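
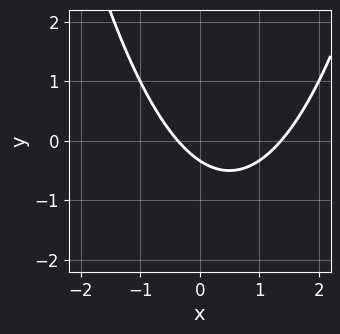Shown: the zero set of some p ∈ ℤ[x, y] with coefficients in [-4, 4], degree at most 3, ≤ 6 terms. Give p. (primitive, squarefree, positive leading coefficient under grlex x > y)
First, deg p = 2. No degree-1 curve has this shape.
Finally, putting this together gives p.

2*x^2 - 2*x - 3*y - 1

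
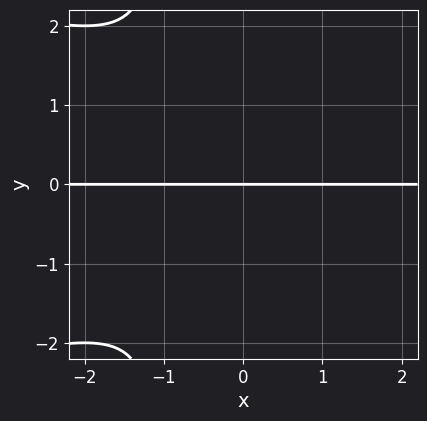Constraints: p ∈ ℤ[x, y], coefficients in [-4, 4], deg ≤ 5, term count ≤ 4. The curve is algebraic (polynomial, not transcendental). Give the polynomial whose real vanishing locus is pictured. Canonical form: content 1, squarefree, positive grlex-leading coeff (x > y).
(a) The degree is 4 — no degree-3 curve has this shape.
(b) Against the integer gridlines: it meets the y-axis at y = 0 (among the integer gridlines); every point of the x-axis in the box is on the curve.
(c) Assembling these constraints gives the stated polynomial.

x*y^3 + x^2*y + y^3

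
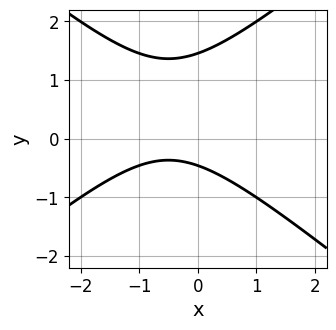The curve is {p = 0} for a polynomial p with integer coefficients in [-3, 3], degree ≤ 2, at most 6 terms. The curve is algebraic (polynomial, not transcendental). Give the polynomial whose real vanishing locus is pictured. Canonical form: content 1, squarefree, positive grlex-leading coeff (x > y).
2*x^2 - 3*y^2 + 2*x + 3*y + 2

1. The degree is 2 — the shape is more complex than any degree-1 curve.
2. Observable constraints: it misses every integer gridline on the x-axis.
3. The integer polynomial consistent with all of this is the stated p.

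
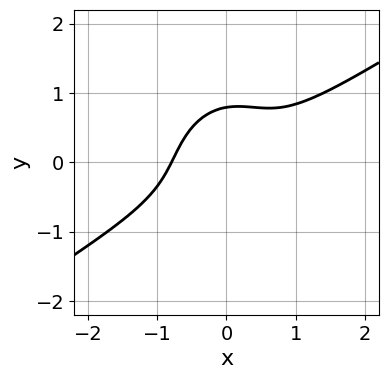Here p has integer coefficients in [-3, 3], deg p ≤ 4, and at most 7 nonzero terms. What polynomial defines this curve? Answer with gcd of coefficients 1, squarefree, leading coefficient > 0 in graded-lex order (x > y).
2*x^3 - 3*x^2*y + x*y^2 - 2*y^3 + 1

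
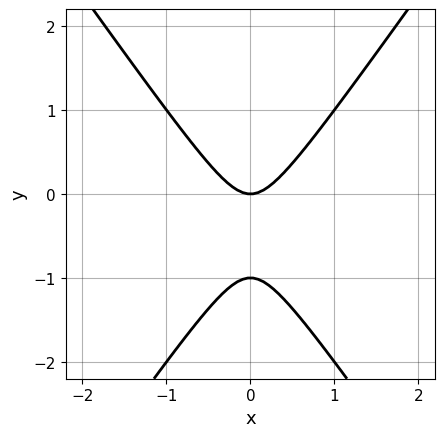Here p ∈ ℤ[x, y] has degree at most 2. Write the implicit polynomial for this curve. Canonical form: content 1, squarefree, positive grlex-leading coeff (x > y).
1. deg p = 2. No degree-1 curve has this shape.
2. Symmetries: mirror symmetry x ↦ −x ⇒ only even powers of x.
3. Observable constraints: it meets the x-axis at x = 0 (among the integer gridlines); the y-axis gridline crossings are at y ∈ {-1, 0}.
4. Putting this together gives p.

2*x^2 - y^2 - y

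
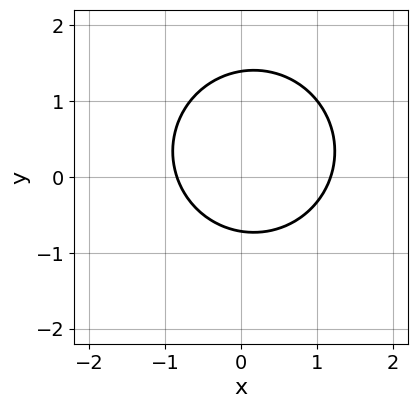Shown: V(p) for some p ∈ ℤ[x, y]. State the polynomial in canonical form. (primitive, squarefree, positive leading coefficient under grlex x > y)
First, degree: a generic line meets the curve in up to 2 points, so deg p = 2.
Finally, putting this together gives p.

3*x^2 + 3*y^2 - x - 2*y - 3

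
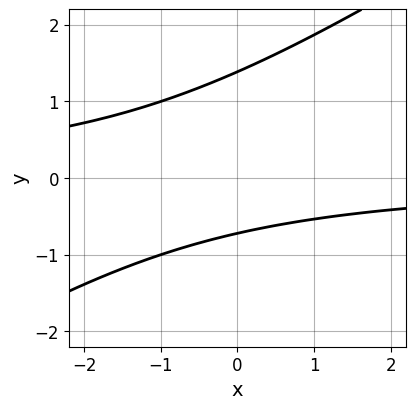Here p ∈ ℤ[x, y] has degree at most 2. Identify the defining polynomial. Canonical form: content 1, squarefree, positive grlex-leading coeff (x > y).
deg p = 2. The shape is more complex than any degree-1 curve.
Observable constraints: it misses every integer gridline on the x-axis.
Assembling these constraints gives the stated polynomial.

2*x*y - 3*y^2 + 2*y + 3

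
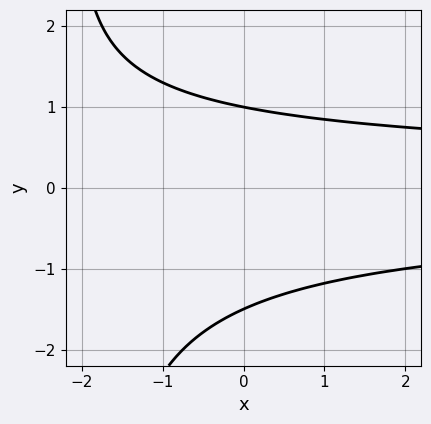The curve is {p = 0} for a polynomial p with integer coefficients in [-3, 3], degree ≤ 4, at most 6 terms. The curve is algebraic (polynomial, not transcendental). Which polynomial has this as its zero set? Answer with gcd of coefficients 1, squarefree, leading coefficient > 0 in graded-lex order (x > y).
x*y^2 + 2*y^2 + y - 3

First, the degree is 3 — the shape is more complex than any degree-2 curve.
Next, observable constraints: one y-axis crossing is at y = 1; it misses every integer gridline on the x-axis.
Finally, putting this together gives p.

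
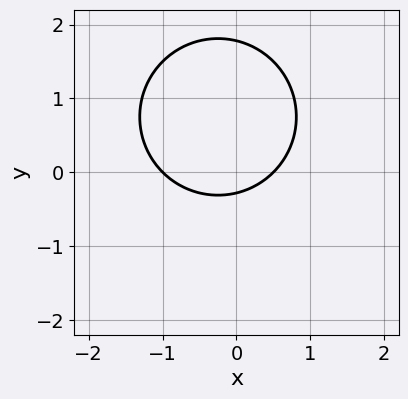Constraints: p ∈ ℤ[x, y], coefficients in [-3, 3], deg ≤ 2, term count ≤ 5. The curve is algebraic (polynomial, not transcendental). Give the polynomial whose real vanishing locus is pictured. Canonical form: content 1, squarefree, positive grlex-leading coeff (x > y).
2*x^2 + 2*y^2 + x - 3*y - 1

(a) The degree is 2 — a generic line meets the curve in up to 2 points.
(b) Reading off the gridlines: it crosses the x-axis at the gridline x = -1.
(c) Putting this together gives p.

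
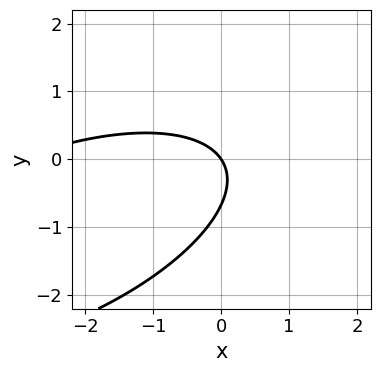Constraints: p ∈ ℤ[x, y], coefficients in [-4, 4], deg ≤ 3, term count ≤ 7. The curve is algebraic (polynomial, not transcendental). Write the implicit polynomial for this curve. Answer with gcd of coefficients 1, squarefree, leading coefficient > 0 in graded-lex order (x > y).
(a) Degree: the shape is more complex than any degree-1 curve, so deg p = 2.
(b) Observable constraints: it crosses the x-axis at the gridline x = 0; one y-axis crossing is at y = 0.
(c) Putting this together gives p.

x^2 - 2*x*y + 3*y^2 + 3*x + 2*y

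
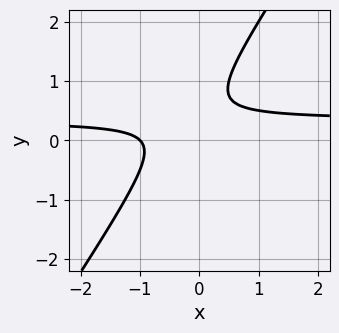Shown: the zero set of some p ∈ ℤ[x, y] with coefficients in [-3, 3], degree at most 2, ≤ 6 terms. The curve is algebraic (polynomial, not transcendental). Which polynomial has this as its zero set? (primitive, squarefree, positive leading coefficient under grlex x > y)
3*x*y - 2*y^2 - x + 2*y - 1

(a) Degree: no degree-1 curve has this shape, so deg p = 2.
(b) Observable constraints: the curve avoids every integer y-axis point in the box; it meets the x-axis at x = -1 (among the integer gridlines).
(c) Assembling these constraints gives the stated polynomial.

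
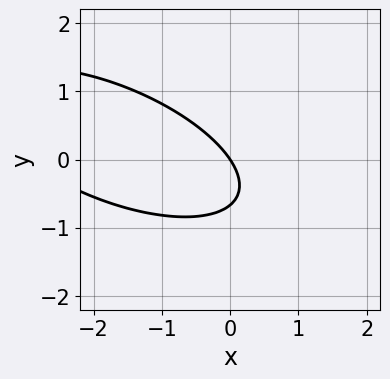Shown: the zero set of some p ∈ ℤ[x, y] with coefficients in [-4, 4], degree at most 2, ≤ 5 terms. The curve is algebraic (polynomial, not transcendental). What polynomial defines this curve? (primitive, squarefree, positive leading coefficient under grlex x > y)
x^2 + 2*x*y + 3*y^2 + 3*x + 2*y

1. Degree: a generic line meets the curve in up to 2 points, so deg p = 2.
2. From the axis intercepts and sections: one x-axis crossing is at x = 0; one y-axis crossing is at y = 0.
3. Fitting integer coefficients to these (and the overall shape) gives p.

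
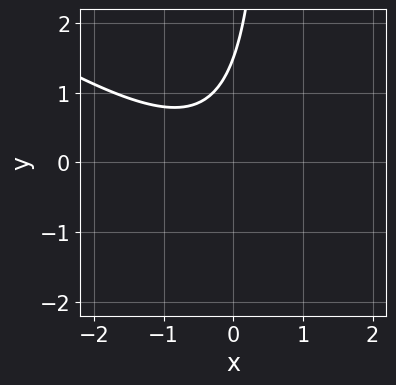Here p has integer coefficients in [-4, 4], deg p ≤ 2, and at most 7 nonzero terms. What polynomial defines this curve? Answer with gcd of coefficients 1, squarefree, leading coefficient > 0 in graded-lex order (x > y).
2*x^2 + 3*x*y + x - 2*y + 3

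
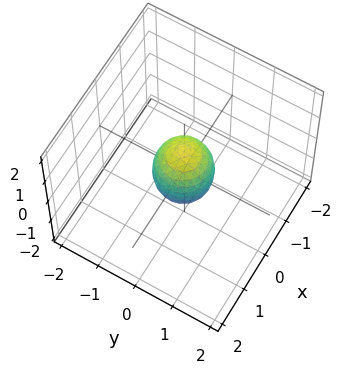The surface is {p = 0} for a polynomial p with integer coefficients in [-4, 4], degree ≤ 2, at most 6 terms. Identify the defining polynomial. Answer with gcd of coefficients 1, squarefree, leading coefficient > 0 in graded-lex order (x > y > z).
2*x^2 + 2*y^2 + z^2 - 1

The degree is 2 — no degree-1 surface has this shape.
Symmetry: every cross-section ⟂ z is a circle, so x, y appear only via x² + y².
Reading off the gridlines: a circular section at z = 0 has radius between 0 and 1; the z-axis gridline crossings are at z ∈ {-1, 1}.
Together with the visible shape, these determine p as stated.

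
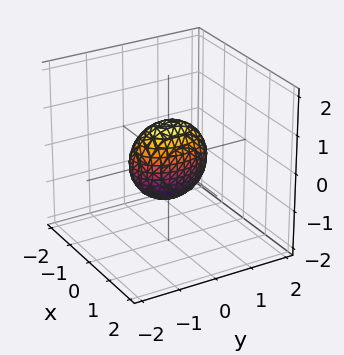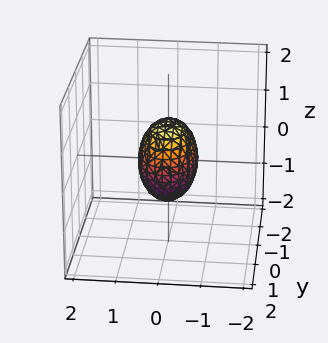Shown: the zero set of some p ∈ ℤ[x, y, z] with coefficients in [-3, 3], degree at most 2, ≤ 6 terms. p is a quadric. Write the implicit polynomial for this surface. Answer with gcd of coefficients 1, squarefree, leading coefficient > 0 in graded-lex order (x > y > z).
2*x^2 + y^2 + z^2 - 1

(a) The degree is 2 — a closed, bounded, convex surface; a quadric.
(b) Symmetries: mirror symmetry z ↦ −z ⇒ only even powers of z; it's symmetric under y → −y, forcing even powers of y; it's symmetric under x → −x, forcing even powers of x.
(c) From the axis intercepts and sections: among the integer gridlines, it crosses the y-axis at y ∈ {-1, 1}; among the integer gridlines, it crosses the z-axis at z ∈ {-1, 1}.
(d) Matching integer coefficients to the picture gives p.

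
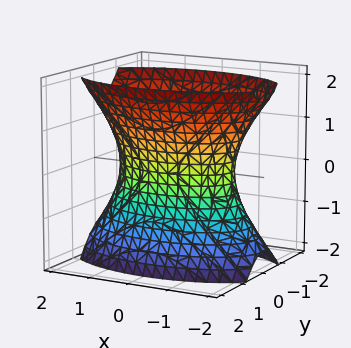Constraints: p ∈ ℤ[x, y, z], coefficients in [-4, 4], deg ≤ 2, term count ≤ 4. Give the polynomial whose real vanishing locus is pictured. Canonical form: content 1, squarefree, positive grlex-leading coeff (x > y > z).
First, the degree is 2 — one connected sheet with a waist; a quadric.
Then, symmetries: the z ↦ −z reflection is a symmetry, so z appears only in even powers; mirror symmetry x ↦ −x ⇒ only even powers of x; the y ↦ −y reflection is a symmetry, so y appears only in even powers.
Next, checking where it meets the axes: no z-intercept at any integer in the box.
Finally, putting this together gives p.

x^2 + 3*y^2 - z^2 - 2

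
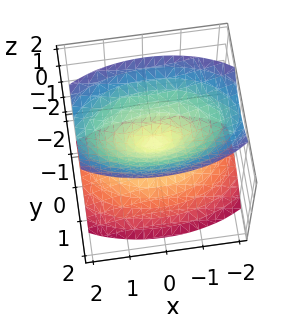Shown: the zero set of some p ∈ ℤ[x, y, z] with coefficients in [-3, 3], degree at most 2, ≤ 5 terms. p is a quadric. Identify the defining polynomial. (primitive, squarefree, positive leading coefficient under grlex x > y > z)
First, I count 2 distinct pieces. Treating them together as one polynomial.
Next, deg p = 2. A double cone through the origin; a quadric.
Then, symmetries: the z ↦ −z reflection is a symmetry, so z appears only in even powers; the x ↦ −x reflection is a symmetry, so x appears only in even powers; it's symmetric under y → −y, forcing even powers of y.
Then, reading off the gridlines: one y-axis crossing is at y = 0; it meets the x-axis at x = 0 (among the integer gridlines).
Finally, these observations pin down the coefficients.

x^2 + 3*y^2 - 2*z^2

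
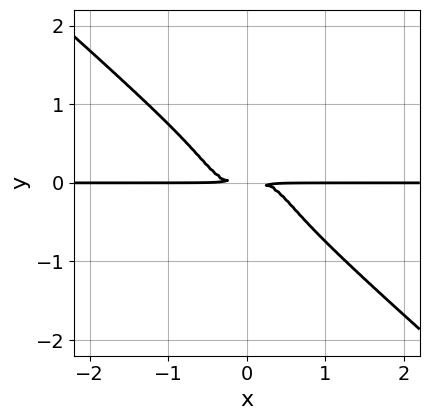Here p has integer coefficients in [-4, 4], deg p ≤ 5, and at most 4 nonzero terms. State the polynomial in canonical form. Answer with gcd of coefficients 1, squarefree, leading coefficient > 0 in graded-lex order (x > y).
2*x^3*y + 3*y^4 + y^2

First, degree: no degree-3 curve has this shape, so deg p = 4.
Next, observable constraints: the visible x-axis segment lies entirely on the curve.
Finally, together with the visible shape, these determine p as stated.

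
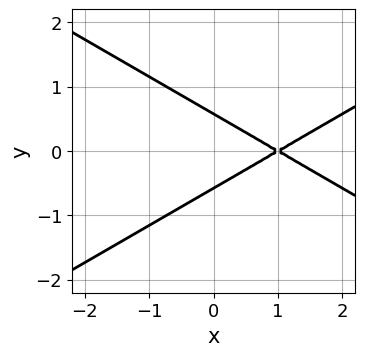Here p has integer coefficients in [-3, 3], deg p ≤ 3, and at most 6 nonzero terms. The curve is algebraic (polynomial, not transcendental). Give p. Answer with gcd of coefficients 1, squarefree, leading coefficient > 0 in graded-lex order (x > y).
(a) The degree is 2 — a generic line meets the curve in up to 2 points.
(b) Symmetries: the y ↦ −y reflection is a symmetry, so y appears only in even powers.
(c) Checking where it meets the axes: one x-axis crossing is at x = 1.
(d) Putting this together gives p.

x^2 - 3*y^2 - 2*x + 1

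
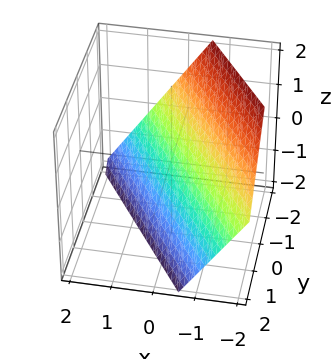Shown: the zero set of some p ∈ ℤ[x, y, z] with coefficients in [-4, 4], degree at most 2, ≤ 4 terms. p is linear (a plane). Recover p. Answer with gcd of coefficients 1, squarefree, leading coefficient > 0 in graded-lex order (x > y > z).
3*x + 2*y + 2*z + 2

First, degree: every cross-section is a straight line — this is a plane, so deg p = 1.
Next, from the axis intercepts and sections: it crosses the y-axis at the gridline y = -1; it crosses the z-axis at the gridline z = -1.
Finally, solving for integer coefficients yields p as stated.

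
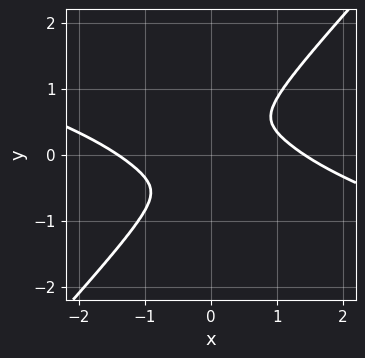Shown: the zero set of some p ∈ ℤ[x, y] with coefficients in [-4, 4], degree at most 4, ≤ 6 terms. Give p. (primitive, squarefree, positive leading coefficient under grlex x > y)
x^4 + 3*x^3*y - 3*y^4 - 2*x^2

1. Degree: the shape is more complex than any degree-3 curve, so deg p = 4.
2. The integer polynomial consistent with all of this is the stated p.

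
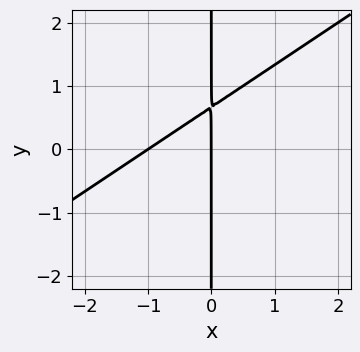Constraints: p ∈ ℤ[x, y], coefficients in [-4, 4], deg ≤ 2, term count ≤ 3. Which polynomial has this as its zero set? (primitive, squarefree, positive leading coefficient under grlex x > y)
The degree is 2 — a generic line meets the curve in up to 2 points.
Against the integer gridlines: the visible y-axis segment lies entirely on the curve; the x-axis gridline crossings are at x ∈ {-1, 0}.
Assembling these constraints gives the stated polynomial.

2*x^2 - 3*x*y + 2*x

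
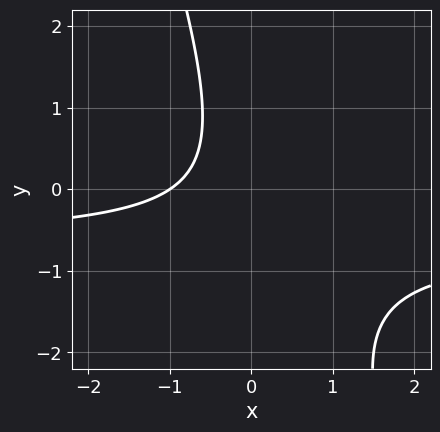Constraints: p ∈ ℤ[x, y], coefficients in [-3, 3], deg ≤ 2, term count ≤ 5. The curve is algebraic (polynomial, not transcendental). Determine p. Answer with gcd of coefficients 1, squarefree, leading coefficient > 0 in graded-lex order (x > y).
(a) deg p = 2.
(b) From the visible intercepts: the curve avoids every integer y-axis point in the box; one x-axis crossing is at x = -1.
(c) Together with the visible shape, these determine p as stated.

3*x*y + y^2 + 2*x + 2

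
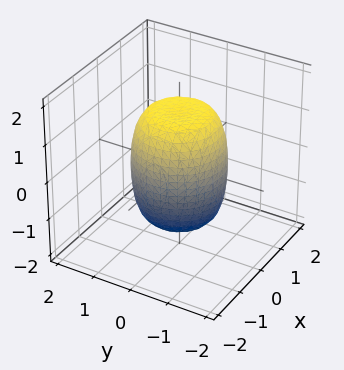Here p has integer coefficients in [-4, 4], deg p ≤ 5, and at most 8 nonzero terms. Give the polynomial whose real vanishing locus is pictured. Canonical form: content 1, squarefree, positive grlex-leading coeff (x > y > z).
2*x^4 + 4*x^2*y^2 + 2*y^4 - x^2 - y^2 + z^2 - 2

Degree: the shape is more complex than any degree-3 surface, so deg p = 4.
Symmetries: the surface is invariant under rotation about z: p = q(x² + y², z).
Against the integer gridlines: a circular section at z = -1 has radius exactly 1.
Fitting integer coefficients to these (and the overall shape) gives p.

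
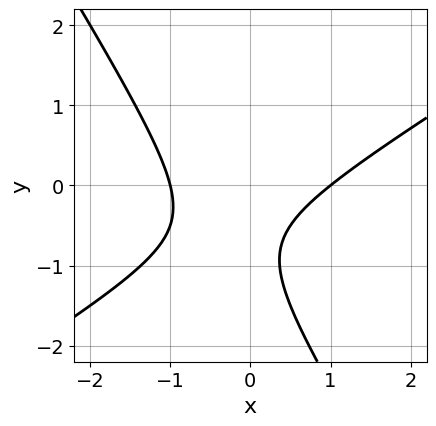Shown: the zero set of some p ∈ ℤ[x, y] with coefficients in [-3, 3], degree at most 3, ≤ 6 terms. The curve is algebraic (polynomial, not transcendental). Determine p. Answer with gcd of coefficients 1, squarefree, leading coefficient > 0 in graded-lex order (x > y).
deg p = 2. No degree-1 curve has this shape.
Against the integer gridlines: no y-intercept at any integer in the box; among the integer gridlines, it crosses the x-axis at x ∈ {-1, 1}.
Matching integer coefficients to the picture gives p.

2*x^2 - 2*x*y - 2*y^2 - 3*y - 2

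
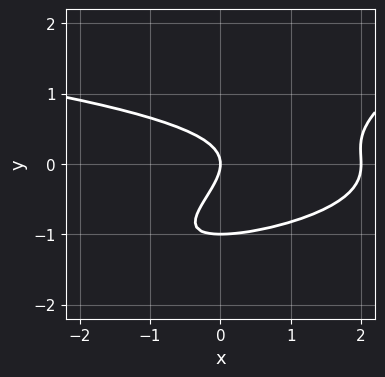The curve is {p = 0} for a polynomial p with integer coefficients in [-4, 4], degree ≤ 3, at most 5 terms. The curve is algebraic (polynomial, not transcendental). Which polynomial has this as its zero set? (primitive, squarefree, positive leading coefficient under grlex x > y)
2*x*y^2 - 3*y^3 + x^2 - 3*y^2 - 2*x

1. The degree is 3 — no degree-2 curve has this shape.
2. Checking where it meets the axes: among the integer gridlines, it crosses the x-axis at x ∈ {0, 2}; the y-axis gridline crossings are at y ∈ {-1, 0}.
3. Putting this together gives p.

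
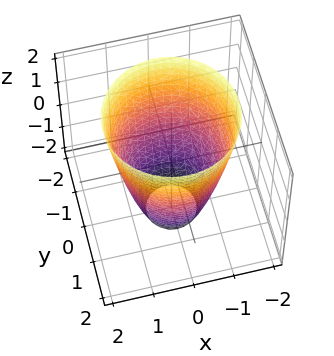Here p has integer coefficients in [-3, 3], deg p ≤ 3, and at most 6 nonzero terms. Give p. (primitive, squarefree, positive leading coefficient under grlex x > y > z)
2*x^2 + 2*y^2 - z - 3

1. deg p = 2. No degree-1 surface has this shape.
2. Symmetry: the z-axis is an axis of rotation, so x and y enter only as x² + y².
3. From the axis intercepts and sections: a circular section at z = 0 has radius between 1 and 2; no z-intercept at any integer in the box.
4. Together with the visible shape, these determine p as stated.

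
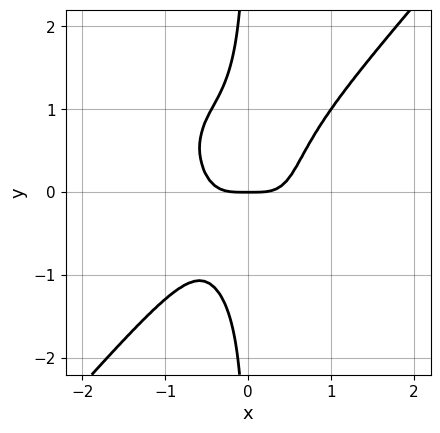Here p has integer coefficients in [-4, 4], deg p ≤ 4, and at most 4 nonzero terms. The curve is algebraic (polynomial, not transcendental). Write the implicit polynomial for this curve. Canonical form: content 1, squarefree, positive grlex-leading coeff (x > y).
3*x^4 - 2*x*y^3 - y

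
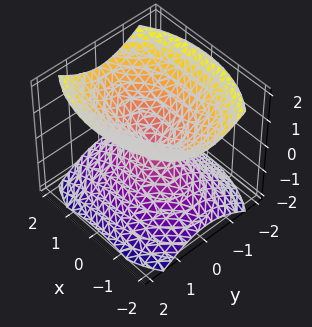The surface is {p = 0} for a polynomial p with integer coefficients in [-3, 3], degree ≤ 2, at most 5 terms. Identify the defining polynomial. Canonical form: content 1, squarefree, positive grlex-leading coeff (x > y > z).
The picture has 2 separate pieces.
Degree: two nappes meeting at a single point; a quadric, so deg p = 2.
Symmetries: mirror symmetry z ↦ −z ⇒ only even powers of z; it's symmetric under x → −x, forcing even powers of x; the y ↦ −y reflection is a symmetry, so y appears only in even powers.
Against the integer gridlines: one z-axis crossing is at z = 0; it crosses the y-axis at the gridline y = 0.
Fitting integer coefficients to these (and the overall shape) gives p.

x^2 + 2*y^2 - 2*z^2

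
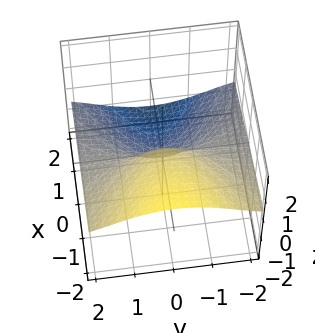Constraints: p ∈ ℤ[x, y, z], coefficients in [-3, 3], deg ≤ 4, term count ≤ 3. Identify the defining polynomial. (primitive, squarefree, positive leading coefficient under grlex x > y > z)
2*y^2*z + 3*z^3 + 2*x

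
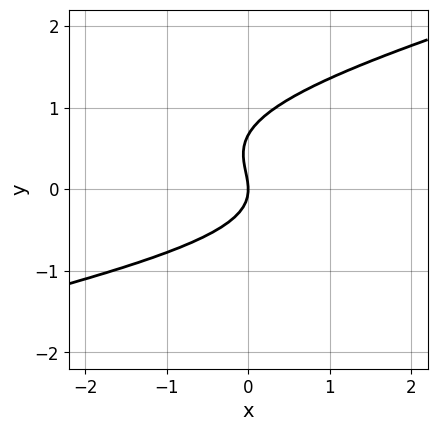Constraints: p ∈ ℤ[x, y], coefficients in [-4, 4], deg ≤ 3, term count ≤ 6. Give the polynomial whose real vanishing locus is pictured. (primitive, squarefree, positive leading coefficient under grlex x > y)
x*y^2 - 3*y^3 + 2*y^2 + 2*x

First, degree: no degree-2 curve has this shape, so deg p = 3.
Next, from the visible intercepts: it crosses the x-axis at the gridline x = 0; it crosses the y-axis at the gridline y = 0.
Finally, these observations pin down the coefficients.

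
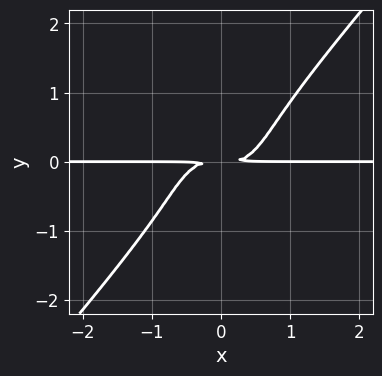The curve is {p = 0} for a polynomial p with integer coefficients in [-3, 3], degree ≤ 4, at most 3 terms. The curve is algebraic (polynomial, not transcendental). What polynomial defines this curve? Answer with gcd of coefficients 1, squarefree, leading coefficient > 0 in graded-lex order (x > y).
3*x^3*y - 2*y^4 - 2*y^2

deg p = 4.
Observable constraints: every point of the x-axis in the box is on the curve.
Putting this together gives p.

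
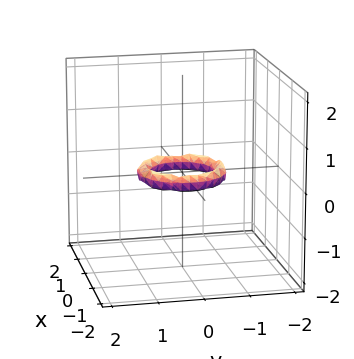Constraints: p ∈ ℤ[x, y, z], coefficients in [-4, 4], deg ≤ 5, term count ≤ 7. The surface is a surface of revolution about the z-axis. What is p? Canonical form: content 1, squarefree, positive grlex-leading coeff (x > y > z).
2*x^4 + 4*x^2*y^2 + 2*y^4 - 3*x^2 - 3*y^2 + 3*z^2 + 1

(a) deg p = 4. The shape is more complex than any degree-3 surface.
(b) Symmetry: the z-axis is an axis of rotation, so x and y enter only as x² + y².
(c) From the axis intercepts and sections: it misses every integer gridline on the z-axis; the x-axis gridline crossings are at x ∈ {-1, 1}; among the integer gridlines, it crosses the y-axis at y ∈ {-1, 1}.
(d) Assembling these constraints gives the stated polynomial.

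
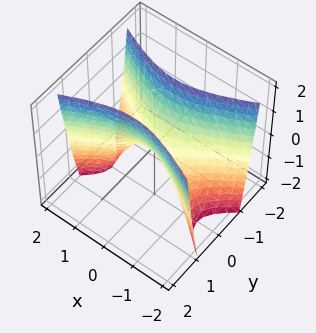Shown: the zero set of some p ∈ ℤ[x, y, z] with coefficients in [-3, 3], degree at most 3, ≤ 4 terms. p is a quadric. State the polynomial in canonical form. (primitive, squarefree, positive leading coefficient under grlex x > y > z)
(a) deg p = 2. A hyperbolic paraboloid; a quadric.
(b) Symmetries: it's symmetric under x → −x, forcing even powers of x; mirror symmetry y ↦ −y ⇒ only even powers of y.
(c) Observable constraints: it crosses the y-axis at the gridline y = 0; one z-axis crossing is at z = 0.
(d) These observations pin down the coefficients.

x^2 - 3*y^2 + z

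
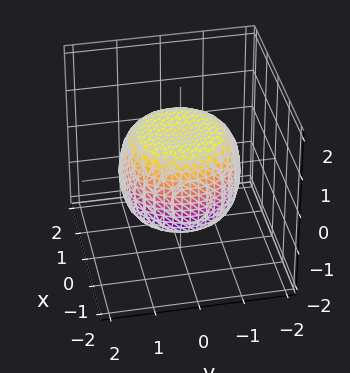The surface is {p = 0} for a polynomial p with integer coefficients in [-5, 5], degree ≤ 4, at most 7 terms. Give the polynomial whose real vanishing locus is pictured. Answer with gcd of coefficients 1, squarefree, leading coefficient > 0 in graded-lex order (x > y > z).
(a) Degree: no degree-3 surface has this shape, so deg p = 4.
(b) By symmetry, every cross-section ⟂ z is a circle, so x, y appear only via x² + y².
(c) From the axis intercepts and sections: among the integer gridlines, it crosses the z-axis at z ∈ {-1, 1}; a circular section at z = 1 has radius exactly 1.
(d) Putting this together gives p.

2*x^4 + 4*x^2*y^2 + 2*y^4 - 2*x^2 - 2*y^2 + 3*z^2 - 3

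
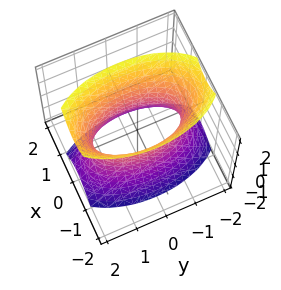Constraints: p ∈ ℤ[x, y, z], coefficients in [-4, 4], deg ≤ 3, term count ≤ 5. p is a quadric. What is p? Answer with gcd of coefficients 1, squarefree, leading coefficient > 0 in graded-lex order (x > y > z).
First, the degree is 2 — one connected sheet with a waist; a quadric.
Then, symmetries: mirror symmetry y ↦ −y ⇒ only even powers of y; mirror symmetry z ↦ −z ⇒ only even powers of z; mirror symmetry x ↦ −x ⇒ only even powers of x.
Then, checking where it meets the axes: no z-intercept at any integer in the box.
Finally, the integer polynomial consistent with all of this is the stated p.

3*x^2 + y^2 - z^2 - 2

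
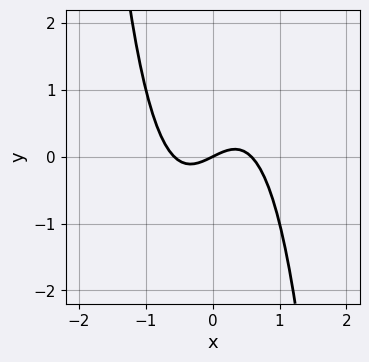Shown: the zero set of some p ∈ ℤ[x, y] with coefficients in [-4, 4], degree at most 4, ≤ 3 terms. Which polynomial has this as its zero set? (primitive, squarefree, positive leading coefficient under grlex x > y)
1. deg p = 3.
2. From the axis intercepts and sections: it meets the y-axis at y = 0 (among the integer gridlines); it meets the x-axis at x = 0 (among the integer gridlines).
3. The integer polynomial consistent with all of this is the stated p.

3*x^3 - x + 2*y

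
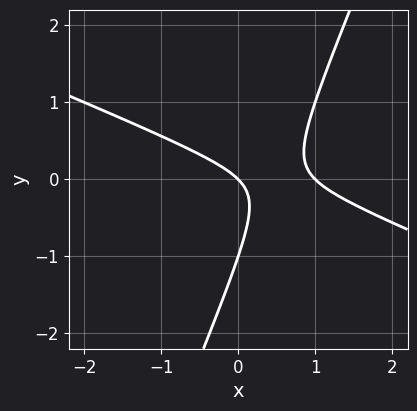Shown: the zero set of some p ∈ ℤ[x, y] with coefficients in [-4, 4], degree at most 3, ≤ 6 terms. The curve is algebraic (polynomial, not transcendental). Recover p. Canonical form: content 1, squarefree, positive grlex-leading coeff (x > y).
x^2 + 2*x*y - y^2 - x - y

First, the degree is 2 — the shape is more complex than any degree-1 curve.
Then, checking where it meets the axes: among the integer gridlines, it crosses the x-axis at x ∈ {0, 1}; among the integer gridlines, it crosses the y-axis at y ∈ {-1, 0}.
Finally, the integer polynomial consistent with all of this is the stated p.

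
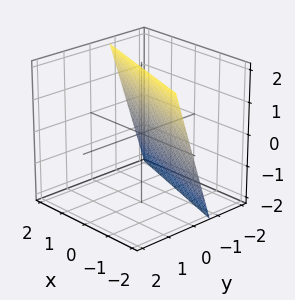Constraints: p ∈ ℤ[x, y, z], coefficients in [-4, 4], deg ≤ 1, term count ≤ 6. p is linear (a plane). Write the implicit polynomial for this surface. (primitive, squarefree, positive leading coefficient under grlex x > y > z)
x + 3*y - z + 2

deg p = 1. The surface is flat (a plane).
Checking where it meets the axes: it meets the z-axis at z = 2 (among the integer gridlines); one x-axis crossing is at x = -2.
Matching integer coefficients to the picture gives p.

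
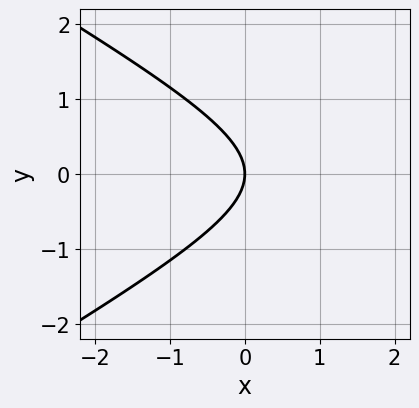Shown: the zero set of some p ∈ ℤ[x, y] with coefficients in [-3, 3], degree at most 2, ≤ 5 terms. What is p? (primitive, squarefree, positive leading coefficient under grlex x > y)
x^2 - 3*y^2 - 3*x

The degree is 2 — no degree-1 curve has this shape.
Symmetries: mirror symmetry y ↦ −y ⇒ only even powers of y.
From the axis intercepts and sections: one x-axis crossing is at x = 0; it crosses the y-axis at the gridline y = 0.
Assembling these constraints gives the stated polynomial.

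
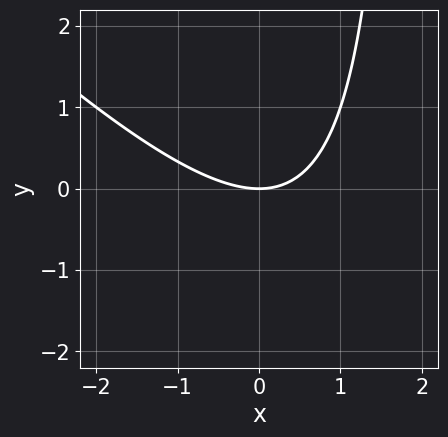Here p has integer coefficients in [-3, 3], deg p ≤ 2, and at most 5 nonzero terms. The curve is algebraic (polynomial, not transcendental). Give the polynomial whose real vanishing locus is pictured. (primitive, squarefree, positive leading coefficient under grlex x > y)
x^2 + x*y - 2*y

(a) deg p = 2. A generic line meets the curve in up to 2 points.
(b) From the visible intercepts: one y-axis crossing is at y = 0; it meets the x-axis at x = 0 (among the integer gridlines).
(c) The integer polynomial consistent with all of this is the stated p.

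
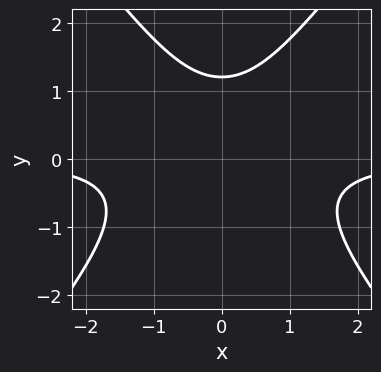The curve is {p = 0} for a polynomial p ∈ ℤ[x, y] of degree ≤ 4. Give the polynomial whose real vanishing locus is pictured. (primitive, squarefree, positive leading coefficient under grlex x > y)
3*x^2*y - 2*y^3 + 2*y^2 - 2*y + 3

The degree is 3 — no degree-2 curve has this shape.
Symmetries: mirror symmetry x ↦ −x ⇒ only even powers of x.
From the axis intercepts and sections: no x-intercept at any integer in the box.
Fitting integer coefficients to these (and the overall shape) gives p.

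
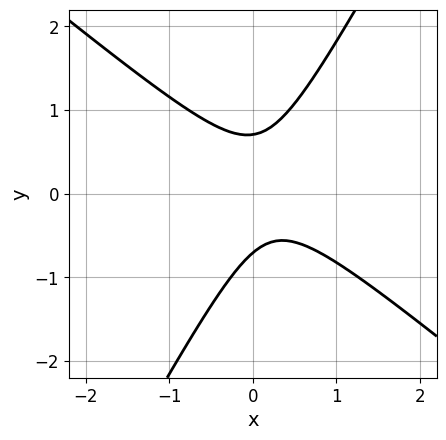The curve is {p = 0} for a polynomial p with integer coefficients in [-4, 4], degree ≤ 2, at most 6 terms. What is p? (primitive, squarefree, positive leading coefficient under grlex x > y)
3*x^2 + 2*x*y - 2*y^2 - x + 1

First, deg p = 2. A generic line meets the curve in up to 2 points.
Next, checking where it meets the axes: it misses every integer gridline on the x-axis.
Finally, assembling these constraints gives the stated polynomial.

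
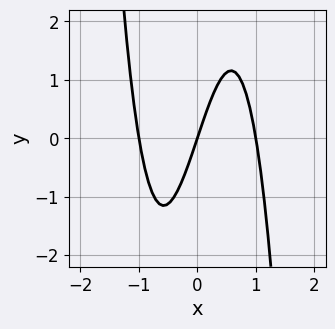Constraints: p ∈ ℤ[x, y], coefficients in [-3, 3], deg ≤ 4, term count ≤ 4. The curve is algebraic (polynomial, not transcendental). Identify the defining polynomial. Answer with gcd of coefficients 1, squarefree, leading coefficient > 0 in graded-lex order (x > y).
3*x^3 - 3*x + y

1. deg p = 3. The shape is more complex than any degree-2 curve.
2. Against the integer gridlines: among the integer gridlines, it crosses the x-axis at x ∈ {-1, 0, 1}; one y-axis crossing is at y = 0.
3. These observations pin down the coefficients.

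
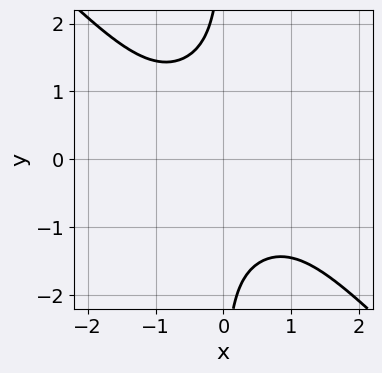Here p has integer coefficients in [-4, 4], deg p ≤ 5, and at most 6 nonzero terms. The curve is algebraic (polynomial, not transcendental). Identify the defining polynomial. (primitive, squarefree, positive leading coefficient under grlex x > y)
(a) The degree is 4 — the shape is more complex than any degree-3 curve.
(b) Reading off the gridlines: it misses every integer gridline on the y-axis; it misses every integer gridline on the x-axis.
(c) Matching integer coefficients to the picture gives p.

x^4 + x^2*y^2 + 2*x*y^3 + 3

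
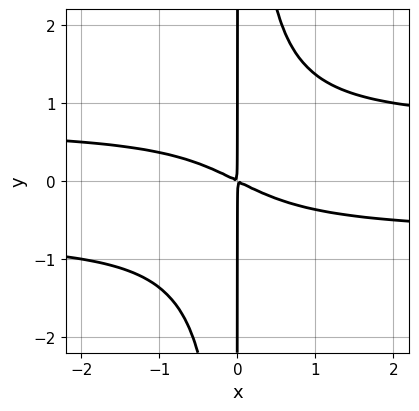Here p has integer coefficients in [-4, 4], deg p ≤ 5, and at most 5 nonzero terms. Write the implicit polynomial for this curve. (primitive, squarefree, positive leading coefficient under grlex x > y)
2*x^2*y^2 - x^2 - 2*x*y

The degree is 4 — the shape is more complex than any degree-3 curve.
Reading off the gridlines: every point of the y-axis in the box is on the curve.
Fitting integer coefficients to these (and the overall shape) gives p.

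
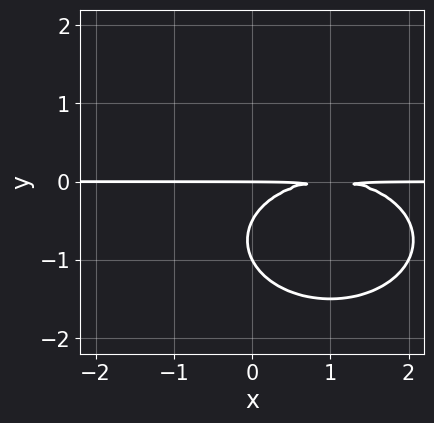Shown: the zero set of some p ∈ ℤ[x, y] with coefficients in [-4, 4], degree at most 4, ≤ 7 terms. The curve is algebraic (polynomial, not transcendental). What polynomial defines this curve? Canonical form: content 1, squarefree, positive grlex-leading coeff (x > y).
Degree: the shape is more complex than any degree-2 curve, so deg p = 3.
Checking where it meets the axes: the y-axis gridline crossings are at y ∈ {-1, 0}; the visible x-axis segment lies entirely on the curve.
Solving for integer coefficients yields p as stated.

x^2*y + 2*y^3 - 2*x*y + 3*y^2 + y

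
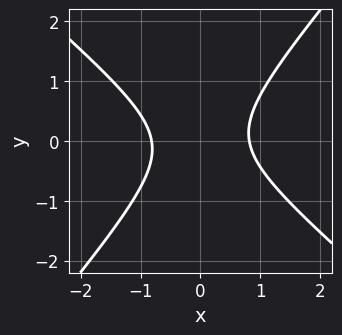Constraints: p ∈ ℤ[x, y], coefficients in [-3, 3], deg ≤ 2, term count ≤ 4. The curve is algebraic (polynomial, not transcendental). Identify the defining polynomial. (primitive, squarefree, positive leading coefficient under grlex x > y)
3*x^2 + x*y - 3*y^2 - 2

1. Degree: no degree-1 curve has this shape, so deg p = 2.
2. Reading off the gridlines: it misses every integer gridline on the y-axis.
3. Assembling these constraints gives the stated polynomial.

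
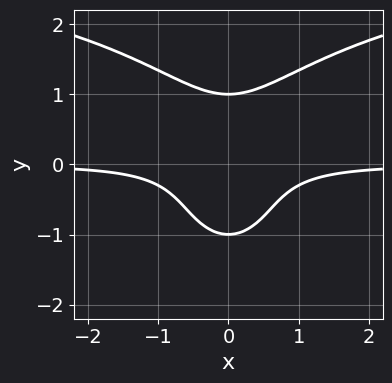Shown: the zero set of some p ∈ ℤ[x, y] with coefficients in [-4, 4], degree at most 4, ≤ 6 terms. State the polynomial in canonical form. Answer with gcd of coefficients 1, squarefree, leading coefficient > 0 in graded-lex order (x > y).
First, deg p = 4. No degree-3 curve has this shape.
Next, symmetries: mirror symmetry x ↦ −x ⇒ only even powers of x.
Next, against the integer gridlines: among the integer gridlines, it crosses the y-axis at y ∈ {-1, 1}; no x-intercept at any integer in the box.
Finally, together with the visible shape, these determine p as stated.

x^2*y^2 + y^4 - 3*x^2*y - 1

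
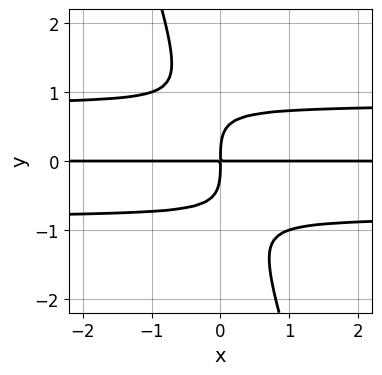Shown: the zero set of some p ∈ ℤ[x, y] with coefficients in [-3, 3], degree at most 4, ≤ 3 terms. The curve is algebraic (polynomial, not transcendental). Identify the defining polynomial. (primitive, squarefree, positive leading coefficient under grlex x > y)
3*x*y^3 + y^4 - 2*x*y

First, degree: the shape is more complex than any degree-3 curve, so deg p = 4.
Then, from the visible intercepts: every point of the x-axis in the box is on the curve.
Finally, fitting integer coefficients to these (and the overall shape) gives p.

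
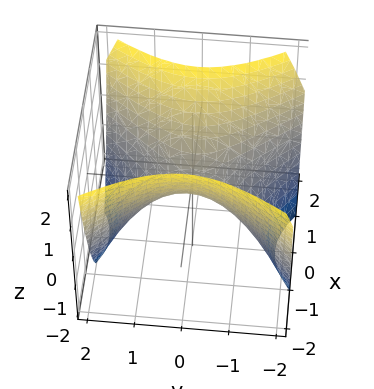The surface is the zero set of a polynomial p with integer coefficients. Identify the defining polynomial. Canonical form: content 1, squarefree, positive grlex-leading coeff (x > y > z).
The degree is 2 — a hyperbolic paraboloid; a quadric.
Symmetries: it's symmetric under y → −y, forcing even powers of y; the x ↦ −x reflection is a symmetry, so x appears only in even powers.
From the visible intercepts: one x-axis crossing is at x = 0; it meets the z-axis at z = 0 (among the integer gridlines).
Putting this together gives p.

3*x^2 - 2*y^2 - 3*z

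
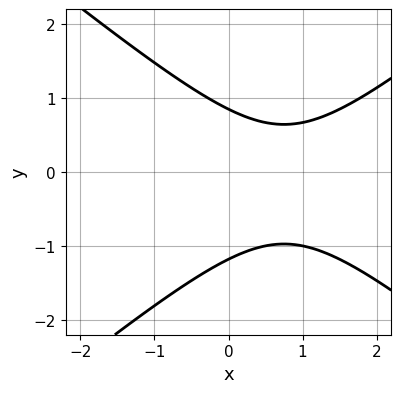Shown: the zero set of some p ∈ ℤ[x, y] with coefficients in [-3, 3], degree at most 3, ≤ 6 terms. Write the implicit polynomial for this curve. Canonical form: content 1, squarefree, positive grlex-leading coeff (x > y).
(a) The degree is 2 — no degree-1 curve has this shape.
(b) Checking where it meets the axes: no x-intercept at any integer in the box.
(c) Assembling these constraints gives the stated polynomial.

2*x^2 - 3*y^2 - 3*x - y + 3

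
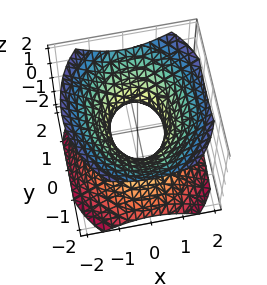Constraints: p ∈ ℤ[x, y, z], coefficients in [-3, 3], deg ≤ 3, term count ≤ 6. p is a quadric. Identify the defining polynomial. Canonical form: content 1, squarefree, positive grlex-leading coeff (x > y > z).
3*x^2 + 2*y^2 - 3*z^2 - 2

(a) Degree: an hourglass — one-sheet hyperboloid; a quadric, so deg p = 2.
(b) Symmetries: mirror symmetry x ↦ −x ⇒ only even powers of x; the z ↦ −z reflection is a symmetry, so z appears only in even powers; it's symmetric under y → −y, forcing even powers of y.
(c) Observable constraints: it misses every integer gridline on the z-axis; the y-axis gridline crossings are at y ∈ {-1, 1}.
(d) Together with the visible shape, these determine p as stated.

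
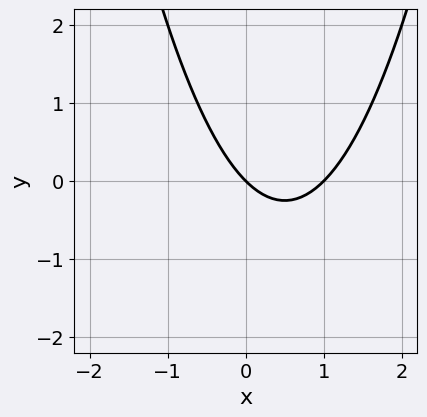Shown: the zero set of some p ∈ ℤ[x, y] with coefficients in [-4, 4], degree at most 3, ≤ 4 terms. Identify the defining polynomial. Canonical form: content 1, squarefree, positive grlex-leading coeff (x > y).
x^2 - x - y

1. deg p = 2. A generic line meets the curve in up to 2 points.
2. Checking where it meets the axes: it crosses the y-axis at the gridline y = 0; the x-axis gridline crossings are at x ∈ {0, 1}.
3. Together with the visible shape, these determine p as stated.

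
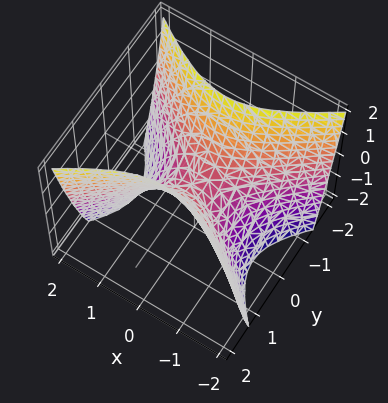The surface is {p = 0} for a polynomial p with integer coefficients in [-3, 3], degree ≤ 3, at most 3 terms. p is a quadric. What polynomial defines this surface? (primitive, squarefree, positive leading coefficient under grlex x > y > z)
Degree: a saddle surface; a quadric, so deg p = 2.
Symmetries: it's symmetric under x → −x, forcing even powers of x; it's symmetric under y → −y, forcing even powers of y.
Observable constraints: one y-axis crossing is at y = 0; it crosses the z-axis at the gridline z = 0; it meets the x-axis at x = 0 (among the integer gridlines).
The integer polynomial consistent with all of this is the stated p.

2*x^2 - 3*y^2 + 2*z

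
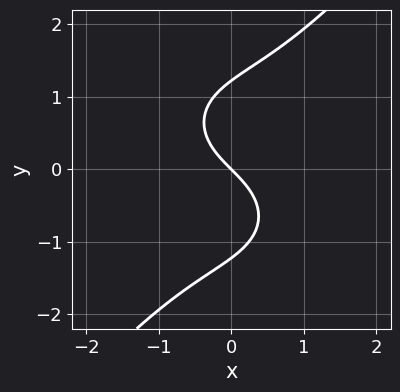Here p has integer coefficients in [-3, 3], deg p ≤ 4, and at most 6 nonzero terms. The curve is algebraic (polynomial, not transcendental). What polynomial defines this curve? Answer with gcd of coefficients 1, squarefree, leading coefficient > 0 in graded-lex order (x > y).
(a) Degree: no degree-2 curve has this shape, so deg p = 3.
(b) From the visible intercepts: it crosses the y-axis at the gridline y = 0; one x-axis crossing is at x = 0.
(c) Putting this together gives p.

2*x^3 + x*y^2 - 2*y^3 + 3*x + 3*y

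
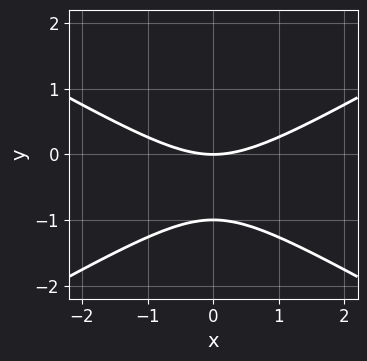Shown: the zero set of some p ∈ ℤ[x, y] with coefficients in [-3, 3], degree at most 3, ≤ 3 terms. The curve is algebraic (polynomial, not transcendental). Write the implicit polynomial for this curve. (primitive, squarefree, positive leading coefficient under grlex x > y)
x^2 - 3*y^2 - 3*y

First, degree: a generic line meets the curve in up to 2 points, so deg p = 2.
Then, symmetries: mirror symmetry x ↦ −x ⇒ only even powers of x.
Then, against the integer gridlines: it meets the x-axis at x = 0 (among the integer gridlines); the y-axis gridline crossings are at y ∈ {-1, 0}.
Finally, the integer polynomial consistent with all of this is the stated p.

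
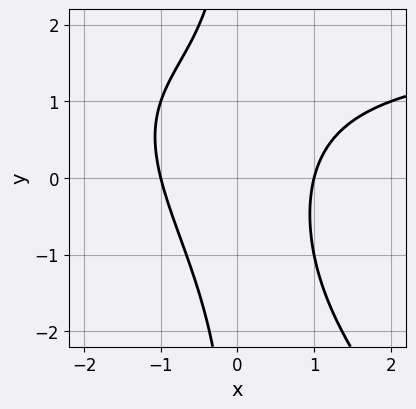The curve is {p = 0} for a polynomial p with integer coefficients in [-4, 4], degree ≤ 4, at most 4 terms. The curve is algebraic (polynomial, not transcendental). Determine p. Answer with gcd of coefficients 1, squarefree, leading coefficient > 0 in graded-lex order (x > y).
x^2*y + x*y^2 - 2*x^2 + 2

First, deg p = 3. A generic line meets the curve in up to 3 points.
Next, checking where it meets the axes: it misses every integer gridline on the y-axis; the x-axis gridline crossings are at x ∈ {-1, 1}.
Finally, assembling these constraints gives the stated polynomial.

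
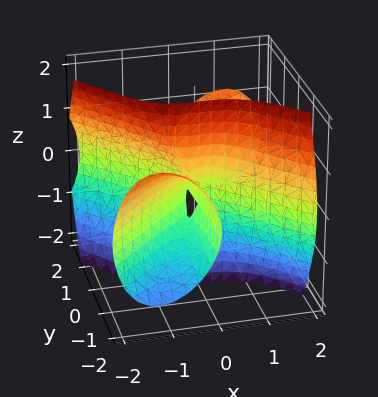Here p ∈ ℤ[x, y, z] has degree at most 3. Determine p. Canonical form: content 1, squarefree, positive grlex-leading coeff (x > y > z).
First, degree: no degree-2 surface has this shape, so deg p = 3.
Then, reading off the gridlines: the visible y-axis segment lies entirely on the surface; it crosses the x-axis at the gridline x = 0.
Finally, these observations pin down the coefficients.

3*x^3 - 3*x*y^2 + 3*y*z^2 + z^2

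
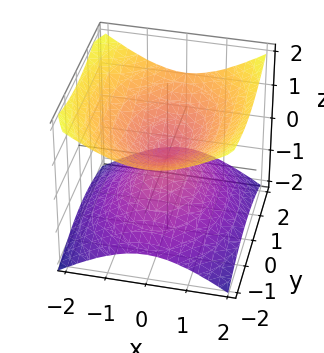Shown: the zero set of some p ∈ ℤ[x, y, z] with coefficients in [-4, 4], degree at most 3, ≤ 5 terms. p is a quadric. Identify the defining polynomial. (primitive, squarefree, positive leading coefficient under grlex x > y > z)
2*x^2 + y^2 - 3*z^2

(a) Degree: a double cone through the origin; a quadric, so deg p = 2.
(b) Symmetries: it's symmetric under x → −x, forcing even powers of x; mirror symmetry z ↦ −z ⇒ only even powers of z; mirror symmetry y ↦ −y ⇒ only even powers of y.
(c) From the visible intercepts: it meets the y-axis at y = 0 (among the integer gridlines); it crosses the z-axis at the gridline z = 0; it meets the x-axis at x = 0 (among the integer gridlines).
(d) Fitting integer coefficients to these (and the overall shape) gives p.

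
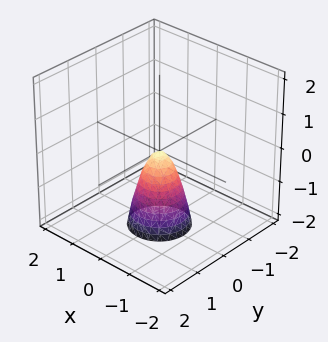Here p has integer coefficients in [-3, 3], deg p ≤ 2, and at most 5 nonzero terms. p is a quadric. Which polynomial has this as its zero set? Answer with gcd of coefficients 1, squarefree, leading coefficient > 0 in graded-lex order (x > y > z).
First, deg p = 2.
Next, symmetry: the surface is invariant under rotation about z: p = q(x² + y², z).
Then, from the visible intercepts: it meets the z-axis at z = 0 (among the integer gridlines); it crosses the x-axis at the gridline x = 0; a circular section at z = -1 has radius between 0 and 1.
Finally, the integer polynomial consistent with all of this is the stated p.

3*x^2 + 3*y^2 + z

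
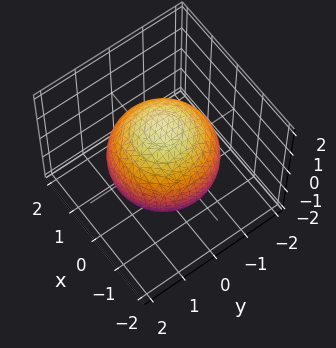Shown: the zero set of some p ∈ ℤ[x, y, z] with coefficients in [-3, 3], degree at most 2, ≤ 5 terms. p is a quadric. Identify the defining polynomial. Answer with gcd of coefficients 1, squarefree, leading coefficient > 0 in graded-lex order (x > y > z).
1. Degree: bounded and convex; a quadric, so deg p = 2.
2. Symmetries: it's symmetric under z → −z, forcing even powers of z; every cross-section ⟂ z is a circle, so x, y appear only via x² + y².
3. Checking where it meets the axes: a circular section at z = 1 has radius exactly 1.
4. Putting this together gives p.

x^2 + y^2 + z^2 - 2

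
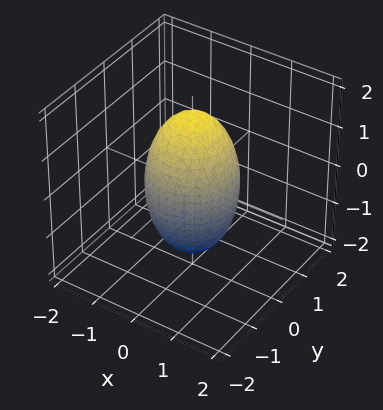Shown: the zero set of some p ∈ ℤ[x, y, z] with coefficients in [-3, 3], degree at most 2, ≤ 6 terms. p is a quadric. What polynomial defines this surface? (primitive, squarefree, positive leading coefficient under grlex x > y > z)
First, the degree is 2 — a closed, bounded, convex surface; a quadric.
Then, symmetries: it's symmetric under z → −z, forcing even powers of z; the surface is invariant under rotation about z: p = q(x² + y², z).
Then, checking where it meets the axes: among the integer gridlines, it crosses the x-axis at x ∈ {-1, 1}; a circular section at z = 0 has radius exactly 1.
Finally, putting this together gives p.

3*x^2 + 3*y^2 + z^2 - 3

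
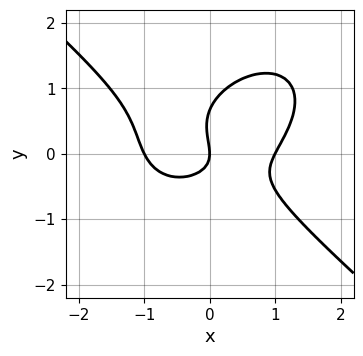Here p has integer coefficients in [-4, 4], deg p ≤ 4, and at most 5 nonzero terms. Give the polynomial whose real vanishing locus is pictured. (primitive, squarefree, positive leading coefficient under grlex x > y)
First, degree: the shape is more complex than any degree-2 curve, so deg p = 3.
Then, checking where it meets the axes: it meets the y-axis at y = 0 (among the integer gridlines); the x-axis gridline crossings are at x ∈ {-1, 0, 1}.
Finally, fitting integer coefficients to these (and the overall shape) gives p.

2*x^3 + 3*y^3 - 2*x*y - 2*y^2 - 2*x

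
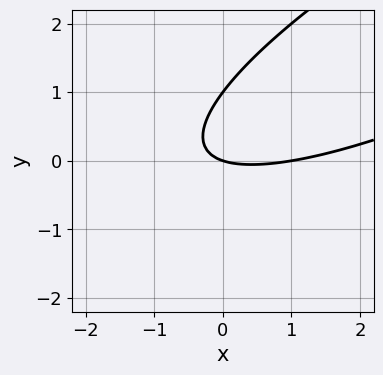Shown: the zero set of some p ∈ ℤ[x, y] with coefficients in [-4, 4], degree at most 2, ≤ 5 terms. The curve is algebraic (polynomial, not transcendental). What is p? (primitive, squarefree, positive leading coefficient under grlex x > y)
(a) deg p = 2.
(b) From the visible intercepts: among the integer gridlines, it crosses the y-axis at y ∈ {0, 1}; among the integer gridlines, it crosses the x-axis at x ∈ {0, 1}.
(c) Fitting integer coefficients to these (and the overall shape) gives p.

x^2 - 3*x*y + 3*y^2 - x - 3*y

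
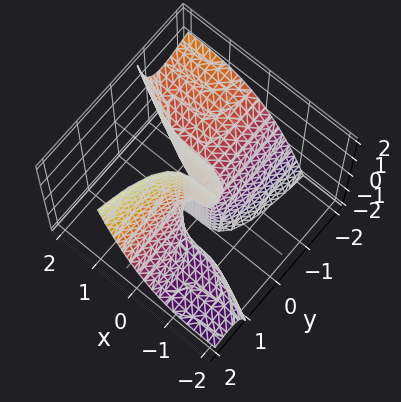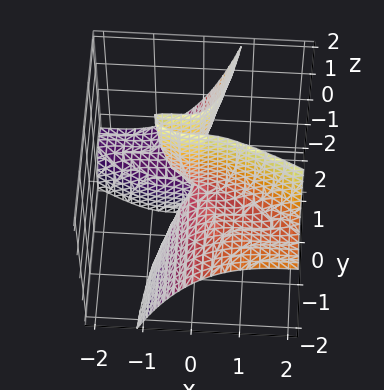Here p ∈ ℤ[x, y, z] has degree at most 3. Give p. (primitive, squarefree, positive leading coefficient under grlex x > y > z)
(a) The degree is 3 — no degree-2 surface has this shape.
(b) Reading off the gridlines: the visible z-axis segment lies entirely on the surface; it meets the x-axis at x = 0 (among the integer gridlines); the visible y-axis segment lies entirely on the surface.
(c) Putting this together gives p.

x^3 + 3*x^2*y + 3*x*y^2 - 2*y^2*z + y*z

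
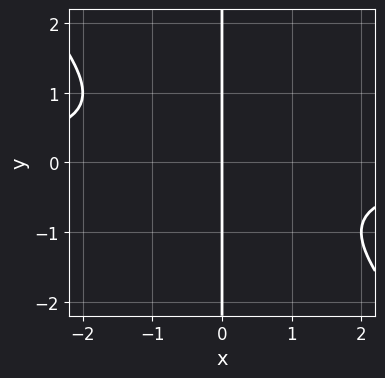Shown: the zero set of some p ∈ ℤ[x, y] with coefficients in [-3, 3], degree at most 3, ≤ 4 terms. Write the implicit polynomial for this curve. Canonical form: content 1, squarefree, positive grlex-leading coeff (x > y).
x^2*y + x*y^2 + x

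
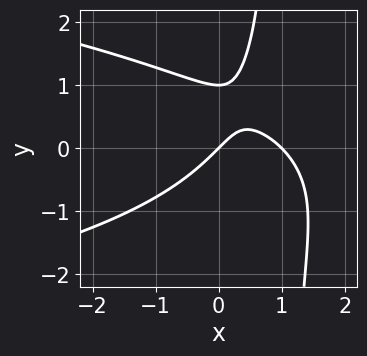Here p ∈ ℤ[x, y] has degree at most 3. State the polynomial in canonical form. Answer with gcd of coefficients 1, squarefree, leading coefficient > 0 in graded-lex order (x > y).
x*y^2 + x^2 - y^2 - x + y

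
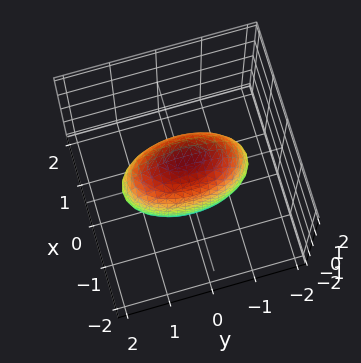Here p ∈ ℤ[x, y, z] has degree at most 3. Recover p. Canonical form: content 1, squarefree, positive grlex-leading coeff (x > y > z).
The degree is 2 — bounded and convex; a quadric.
Symmetries: the z ↦ −z reflection is a symmetry, so z appears only in even powers; the y ↦ −y reflection is a symmetry, so y appears only in even powers; mirror symmetry x ↦ −x ⇒ only even powers of x.
The integer polynomial consistent with all of this is the stated p.

3*x^2 + y^2 + z^2 - 2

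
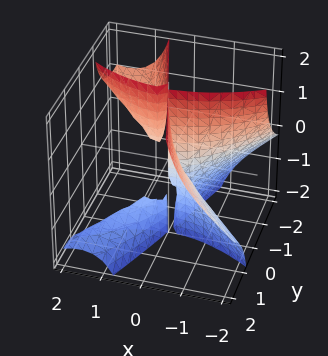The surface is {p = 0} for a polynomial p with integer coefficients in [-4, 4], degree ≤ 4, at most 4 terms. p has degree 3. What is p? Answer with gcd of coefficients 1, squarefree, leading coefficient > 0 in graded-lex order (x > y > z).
1. The picture has 3 separate pieces.
2. The degree is 3 — no degree-2 surface has this shape.
3. From the axis intercepts and sections: every point of the z-axis in the box is on the surface; it meets the y-axis at y = 0 (among the integer gridlines); one x-axis crossing is at x = 0.
4. Solving for integer coefficients yields p as stated.

x^3 + 3*x*y*z + x*y + 2*y^2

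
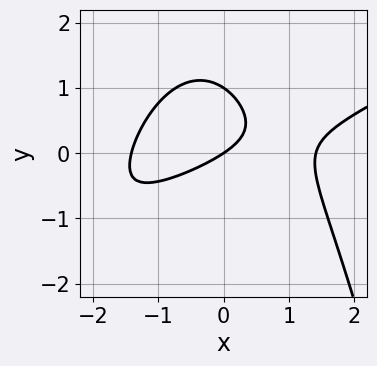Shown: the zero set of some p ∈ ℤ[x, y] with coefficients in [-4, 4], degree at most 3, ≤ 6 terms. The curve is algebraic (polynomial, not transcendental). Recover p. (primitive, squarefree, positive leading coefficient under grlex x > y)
x^3 - 2*x^2*y - 3*y^2 - 2*x + 3*y

1. Degree: a generic line meets the curve in up to 3 points, so deg p = 3.
2. Reading off the gridlines: the y-axis gridline crossings are at y ∈ {0, 1}; it crosses the x-axis at the gridline x = 0.
3. Fitting integer coefficients to these (and the overall shape) gives p.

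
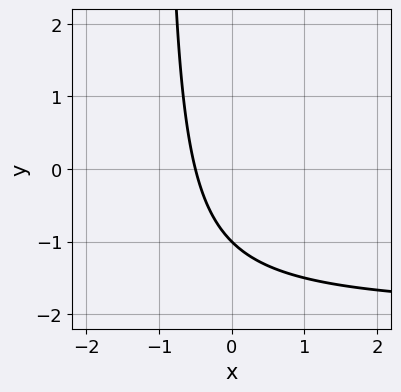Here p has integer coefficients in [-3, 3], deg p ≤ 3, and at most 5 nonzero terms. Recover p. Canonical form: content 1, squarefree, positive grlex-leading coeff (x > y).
1. Degree: no degree-1 curve has this shape, so deg p = 2.
2. From the visible intercepts: one y-axis crossing is at y = -1.
3. Assembling these constraints gives the stated polynomial.

x*y + 2*x + y + 1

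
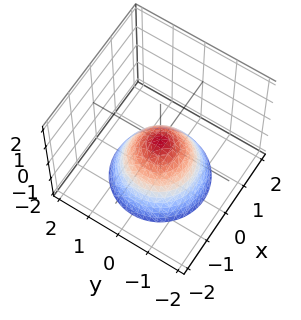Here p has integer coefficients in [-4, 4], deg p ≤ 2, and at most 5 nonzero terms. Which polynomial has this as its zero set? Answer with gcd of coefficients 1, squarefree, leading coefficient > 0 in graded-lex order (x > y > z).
1. The degree is 2 — a paraboloid; a quadric.
2. Symmetries: rotational symmetry about the z-axis ⇒ p depends on x, y only through x² + y².
3. Checking where it meets the axes: it crosses the x-axis at the gridline x = 0; it meets the z-axis at z = 0 (among the integer gridlines); it crosses the y-axis at the gridline y = 0.
4. Putting this together gives p.

x^2 + y^2 + z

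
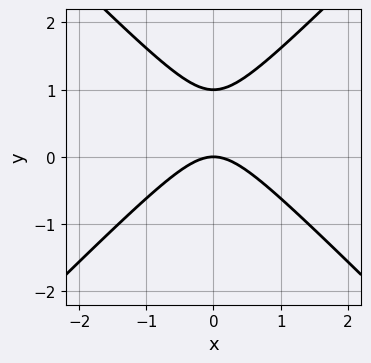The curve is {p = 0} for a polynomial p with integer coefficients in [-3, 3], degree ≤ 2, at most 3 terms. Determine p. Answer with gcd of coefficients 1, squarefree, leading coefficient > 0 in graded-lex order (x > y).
First, the degree is 2 — a generic line meets the curve in up to 2 points.
Then, symmetries: it's symmetric under x → −x, forcing even powers of x.
Next, reading off the gridlines: it meets the x-axis at x = 0 (among the integer gridlines); the y-axis gridline crossings are at y ∈ {0, 1}.
Finally, the integer polynomial consistent with all of this is the stated p.

x^2 - y^2 + y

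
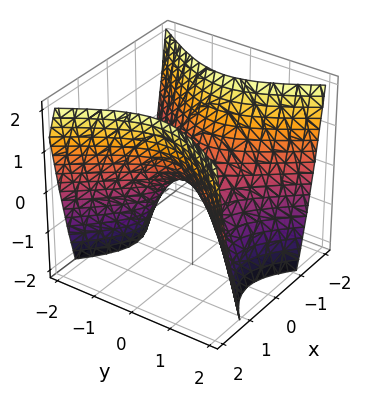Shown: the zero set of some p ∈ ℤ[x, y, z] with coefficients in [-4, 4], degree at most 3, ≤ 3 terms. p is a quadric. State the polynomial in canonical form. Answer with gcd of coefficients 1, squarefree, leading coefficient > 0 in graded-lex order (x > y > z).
First, degree: a saddle surface; a quadric, so deg p = 2.
Then, symmetries: the y ↦ −y reflection is a symmetry, so y appears only in even powers; it's symmetric under x → −x, forcing even powers of x.
Then, from the visible intercepts: one x-axis crossing is at x = 0; it crosses the z-axis at the gridline z = 0; it crosses the y-axis at the gridline y = 0.
Finally, matching integer coefficients to the picture gives p.

3*x^2 - 2*y^2 - 2*z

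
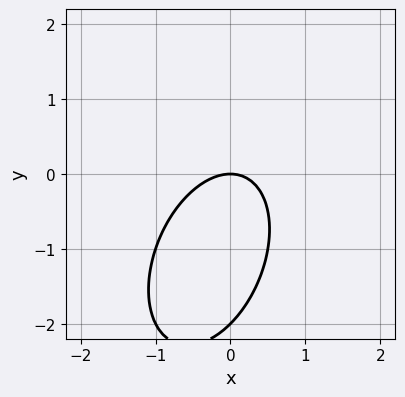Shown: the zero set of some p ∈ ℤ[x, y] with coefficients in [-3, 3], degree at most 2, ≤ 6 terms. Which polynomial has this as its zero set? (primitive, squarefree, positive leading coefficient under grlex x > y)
2*x^2 - x*y + y^2 + 2*y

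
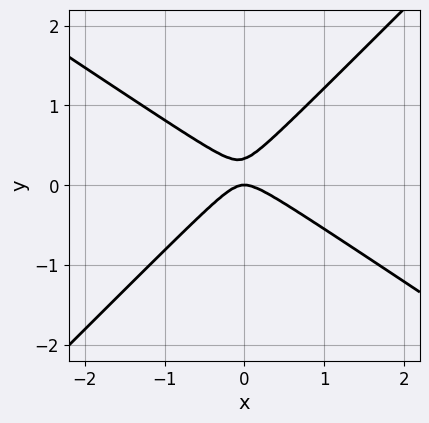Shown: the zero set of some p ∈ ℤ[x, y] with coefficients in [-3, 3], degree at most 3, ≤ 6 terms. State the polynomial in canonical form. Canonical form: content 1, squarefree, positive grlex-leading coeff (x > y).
2*x^2 + x*y - 3*y^2 + y

1. deg p = 2. A generic line meets the curve in up to 2 points.
2. Against the integer gridlines: it crosses the x-axis at the gridline x = 0; it crosses the y-axis at the gridline y = 0.
3. Assembling these constraints gives the stated polynomial.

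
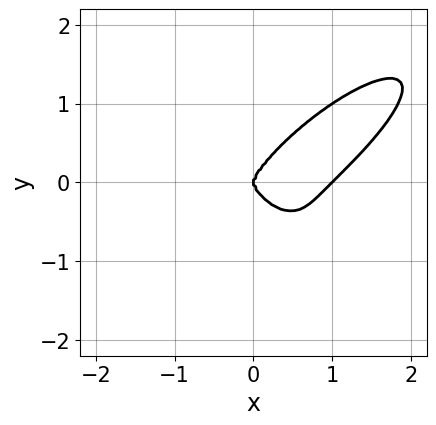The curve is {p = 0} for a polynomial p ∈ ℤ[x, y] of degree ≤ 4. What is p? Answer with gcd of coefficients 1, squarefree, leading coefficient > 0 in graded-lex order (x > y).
1. The degree is 4 — the shape is more complex than any degree-3 curve.
2. From the axis intercepts and sections: one y-axis crossing is at y = 0; among the integer gridlines, it crosses the x-axis at x ∈ {0, 1}.
3. Fitting integer coefficients to these (and the overall shape) gives p.

x^4 - x^3*y + y^4 - x^3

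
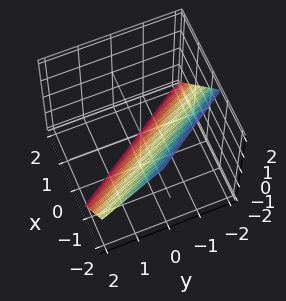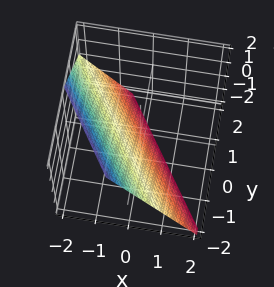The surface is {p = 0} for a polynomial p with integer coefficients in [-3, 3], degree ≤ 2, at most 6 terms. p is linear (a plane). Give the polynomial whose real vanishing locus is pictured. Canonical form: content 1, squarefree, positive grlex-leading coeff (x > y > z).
3*x + 2*y + 2*z + 2

(a) deg p = 1. The surface is flat (a plane).
(b) Against the integer gridlines: it crosses the y-axis at the gridline y = -1; one z-axis crossing is at z = -1.
(c) The integer polynomial consistent with all of this is the stated p.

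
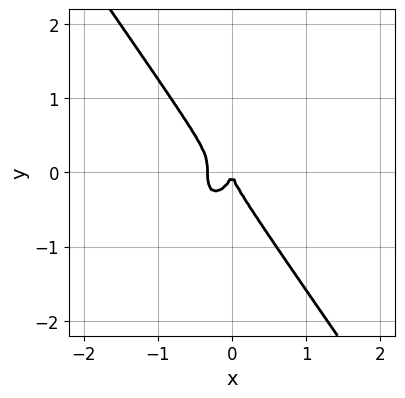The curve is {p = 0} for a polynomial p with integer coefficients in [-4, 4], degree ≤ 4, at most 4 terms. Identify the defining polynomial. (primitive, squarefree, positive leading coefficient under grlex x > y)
First, degree: a generic line meets the curve in up to 3 points, so deg p = 3.
Next, observable constraints: one x-axis crossing is at x = 0; one y-axis crossing is at y = 0.
Finally, assembling these constraints gives the stated polynomial.

3*x^3 + y^3 + x^2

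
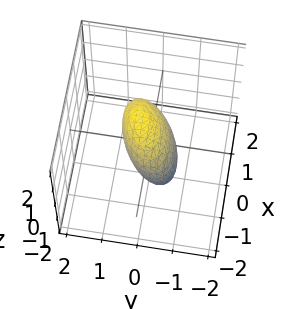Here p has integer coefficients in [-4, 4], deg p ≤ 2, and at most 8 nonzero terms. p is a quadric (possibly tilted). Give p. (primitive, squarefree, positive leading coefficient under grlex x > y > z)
x^2 - x*y + 2*y^2 - y*z + z^2 - 1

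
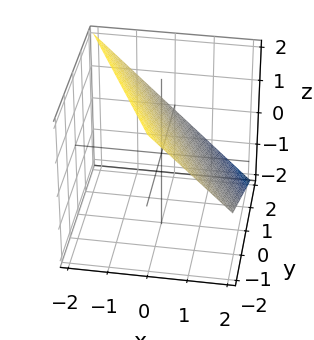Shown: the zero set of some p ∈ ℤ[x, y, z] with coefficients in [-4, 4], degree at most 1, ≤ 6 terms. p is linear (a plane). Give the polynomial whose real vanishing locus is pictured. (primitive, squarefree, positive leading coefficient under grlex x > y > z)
First, deg p = 1.
Then, observable constraints: one z-axis crossing is at z = 1; one y-axis crossing is at y = 2; it crosses the x-axis at the gridline x = 1.
Finally, the integer polynomial consistent with all of this is the stated p.

2*x + y + 2*z - 2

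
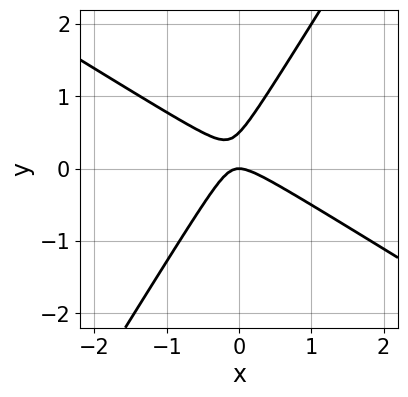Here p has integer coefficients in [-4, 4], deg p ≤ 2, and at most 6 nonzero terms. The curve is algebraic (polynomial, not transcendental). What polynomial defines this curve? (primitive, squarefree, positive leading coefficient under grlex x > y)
1. The degree is 2 — the shape is more complex than any degree-1 curve.
2. From the visible intercepts: it meets the x-axis at x = 0 (among the integer gridlines); one y-axis crossing is at y = 0.
3. These observations pin down the coefficients.

2*x^2 + 2*x*y - 2*y^2 + y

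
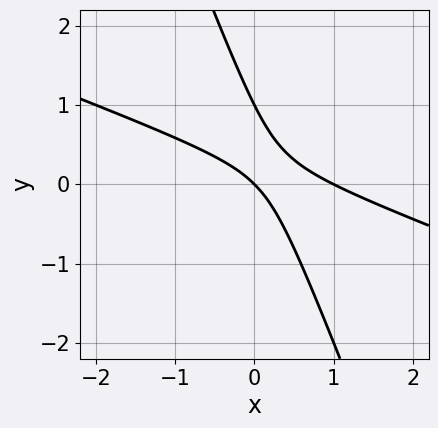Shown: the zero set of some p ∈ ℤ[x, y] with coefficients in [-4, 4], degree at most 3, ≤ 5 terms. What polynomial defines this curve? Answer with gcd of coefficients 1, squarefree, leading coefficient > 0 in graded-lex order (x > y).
1. deg p = 2. A generic line meets the curve in up to 2 points.
2. Reading off the gridlines: the y-axis gridline crossings are at y ∈ {0, 1}; the x-axis gridline crossings are at x ∈ {0, 1}.
3. Together with the visible shape, these determine p as stated.

x^2 + 3*x*y + y^2 - x - y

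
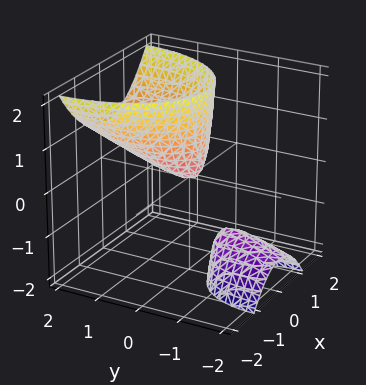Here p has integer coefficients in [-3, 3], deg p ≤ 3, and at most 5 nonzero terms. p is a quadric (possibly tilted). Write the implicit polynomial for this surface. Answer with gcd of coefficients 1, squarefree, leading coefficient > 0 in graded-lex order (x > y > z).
There are 2 components.
Degree: the shape is more complex than any degree-1 surface, so deg p = 2.
Checking where it meets the axes: it crosses the y-axis at the gridline y = 0; it meets the z-axis at z = 0 (among the integer gridlines).
Matching integer coefficients to the picture gives p.

2*x^2 + y^2 - 2*y*z - z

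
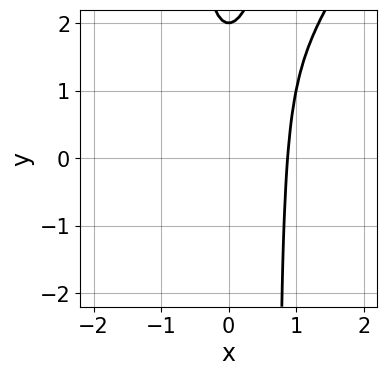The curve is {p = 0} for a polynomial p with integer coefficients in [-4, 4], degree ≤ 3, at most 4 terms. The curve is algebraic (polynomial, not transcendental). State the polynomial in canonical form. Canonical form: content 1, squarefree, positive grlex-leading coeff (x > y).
(a) The degree is 3 — a generic line meets the curve in up to 3 points.
(b) Checking where it meets the axes: one y-axis crossing is at y = 2.
(c) These observations pin down the coefficients.

3*x^3 - 2*x^2*y + y - 2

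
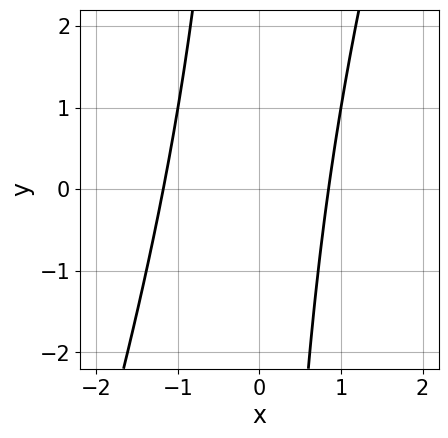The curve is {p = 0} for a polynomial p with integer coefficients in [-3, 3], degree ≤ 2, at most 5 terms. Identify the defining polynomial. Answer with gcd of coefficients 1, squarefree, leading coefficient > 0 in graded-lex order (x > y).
(a) The degree is 2 — a generic line meets the curve in up to 2 points.
(b) From the axis intercepts and sections: it misses every integer gridline on the y-axis.
(c) Matching integer coefficients to the picture gives p.

3*x^2 - x*y + x - 3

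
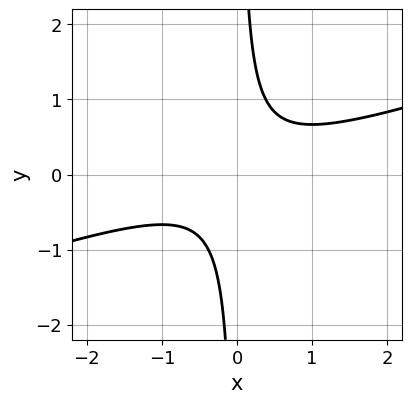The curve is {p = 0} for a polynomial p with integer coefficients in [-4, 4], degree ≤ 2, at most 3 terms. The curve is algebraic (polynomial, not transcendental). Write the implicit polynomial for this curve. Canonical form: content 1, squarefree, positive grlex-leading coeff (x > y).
x^2 - 3*x*y + 1

(a) deg p = 2.
(b) Checking where it meets the axes: no y-intercept at any integer in the box; the curve avoids every integer x-axis point in the box.
(c) Fitting integer coefficients to these (and the overall shape) gives p.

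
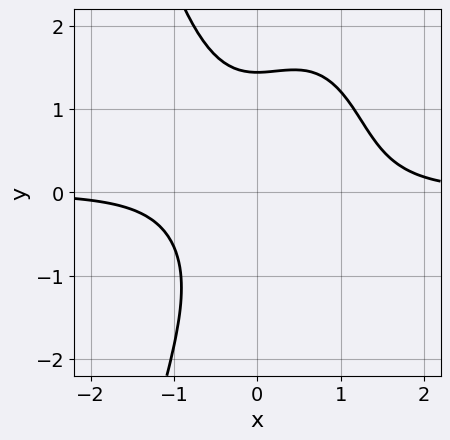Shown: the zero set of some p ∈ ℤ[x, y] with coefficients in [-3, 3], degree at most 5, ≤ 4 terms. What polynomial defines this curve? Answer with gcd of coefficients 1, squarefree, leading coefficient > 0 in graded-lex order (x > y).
3*x^3*y - 2*x^2*y + y^3 - 3

The degree is 4 — the shape is more complex than any degree-3 curve.
Checking where it meets the axes: the curve avoids every integer x-axis point in the box.
Assembling these constraints gives the stated polynomial.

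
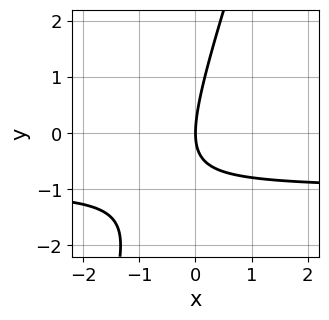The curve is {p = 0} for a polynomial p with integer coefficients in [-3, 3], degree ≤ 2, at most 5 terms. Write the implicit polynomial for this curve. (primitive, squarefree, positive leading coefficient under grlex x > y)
3*x*y - y^2 + 3*x

(a) deg p = 2. No degree-1 curve has this shape.
(b) Observable constraints: one x-axis crossing is at x = 0; it crosses the y-axis at the gridline y = 0.
(c) Solving for integer coefficients yields p as stated.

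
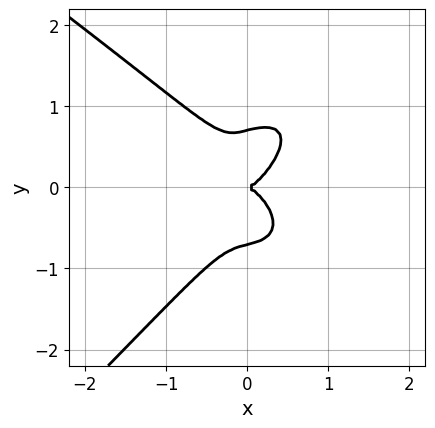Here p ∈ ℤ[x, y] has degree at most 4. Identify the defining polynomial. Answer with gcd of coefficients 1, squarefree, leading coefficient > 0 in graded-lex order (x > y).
x^4 + x*y^3 - 2*y^4 - 3*x^3 + y^2

The degree is 4 — no degree-3 curve has this shape.
From the visible intercepts: it crosses the x-axis at the gridline x = 0; it meets the y-axis at y = 0 (among the integer gridlines).
Together with the visible shape, these determine p as stated.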